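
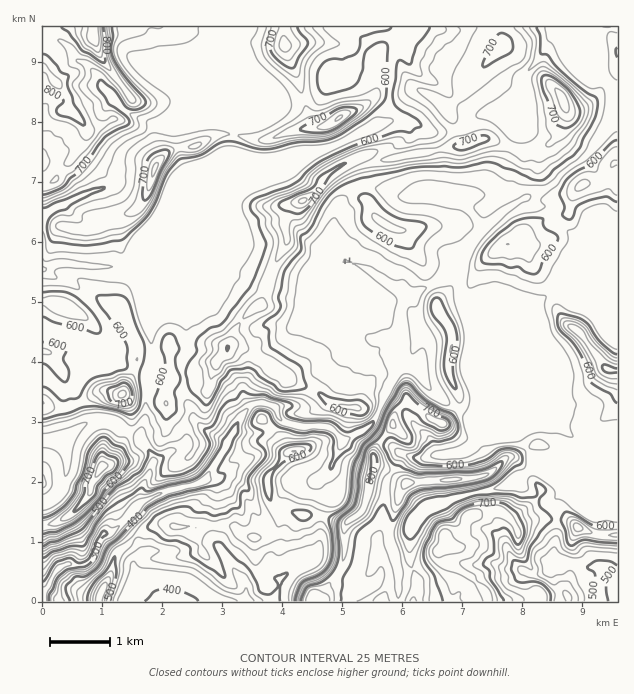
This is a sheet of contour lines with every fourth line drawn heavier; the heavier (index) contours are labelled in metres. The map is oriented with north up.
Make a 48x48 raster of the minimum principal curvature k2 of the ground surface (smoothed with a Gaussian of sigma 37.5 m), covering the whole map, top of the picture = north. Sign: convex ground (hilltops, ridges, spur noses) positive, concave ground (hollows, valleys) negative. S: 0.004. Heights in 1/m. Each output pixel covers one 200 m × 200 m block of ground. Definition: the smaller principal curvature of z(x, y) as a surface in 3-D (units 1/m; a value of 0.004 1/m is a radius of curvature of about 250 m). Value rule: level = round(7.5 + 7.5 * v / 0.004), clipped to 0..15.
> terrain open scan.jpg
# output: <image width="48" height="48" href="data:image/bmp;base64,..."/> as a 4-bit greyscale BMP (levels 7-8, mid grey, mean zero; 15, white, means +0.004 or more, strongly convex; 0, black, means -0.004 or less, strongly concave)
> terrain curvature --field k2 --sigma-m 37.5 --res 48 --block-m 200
<image width="48" height="48" href="data:image/bmp;base64,Qk32BAAAAAAAAHYAAAAoAAAAMAAAADAAAAABAAQAAAAAAIAEAAATCwAAEwsAABAAAAAAAAAAAAAAABEREQAiIiIAMzMzAERERABVVVUAZmZmAHd3dwCIiIgAmZmZAKqqqgC7u7sAzMzMAN3d3QDu7u4A////ACd1hUd3d3ZURGY4qGZ2SFWHd3hnaFeHWAiFeEZ3d3Z4VXZEhnZoV3R3d3ZVaEhnZ0BTZmV2Zmd2R3djNGZ3Z2Vnd3ZlRFZnd2MAB2R3d3h0d3d3U2d3ZzWHZVVjVGRGZWdXCHdVRWdWd3Z3Y2dnaCWYiIgnVkZ0VXdnEEd2hoZmiHd3YmZXdjR5d3U4ZkV2eGd2UwV4mHhnZmd4cmhUZjNpRmZnZmSlVUZ3Y2BZiGdnV1d4hTZ1RzQzaoeHZmY0ZkNng1UAZ4dmZHZ2ZkNnKGMiAVZ2VWZnd3RHZkc0AARVZIZmZ2N3J3VmUgAUWGZ3d3Y1dmYmiGBVV5VXZWOHNYV3h4g0VWd3d3ZUioZiiJYHU2ZUZkRoZUIzM0Z1R3d3d3dkdnVENngzdTaZZzVLUSQzRVSGRmd3d2dlZlU5dnhBd3ZWiDIlNZY1VWU0eHdnd1VVVEVHd2JlJlUgABYAaFJrZHd3ZnZ4dodkMjY3d0hmB7BodmeQNzaHJXd3d3d3d5Z2ZpcolkdmYAATZ4eHBnZARnd3d3d3Z2Zlh7kndWh1V1iGZ1VmFKMlhXd3d3d3Znd1VWVGhmZmVoeXZ3d3YUJXdXd3d3dmeGhndUVWdnaEZXiHZ3d3dlZoVnd3d3dml3d3d2dldmV4Znd3d3d3Z3ZXZXd3d3ZXdGZ3d3dllmZ5d3Z3d3d3d2dmdHd3d2VXZHZmdndWdmZmZXZnd3d3dmdmdHd3d0aHRmZ3ZndXd3dmdlVnd3d4hmZnZnd3dld0Z2iHR4dnd3d2eJhmd3d3dmSXV3d3dnVWd3h0d3Znd3d3Z2Z2d3d3hmSHZ3d3dmd3d2VXd3d3d3d3dnd2d3iHVmYlZ3d3d2d3d0d2ZmZ3d3d3dndmd3d1d3iFZnZ2iHd3d2RGZnd3d3d3d2d2Z3Znd3d2ZXh3d3d3d3d2ZmZ3d3d3d2eHVnd2eHdndGiIiHdnd0d4h3Vnd3d3d2Z0ZndniId3hzaIh4dneEl3d4c2d3d3dmdmZmZ4h3h3eGRoh2V2dxVoh3dzd3d3ZndnZWZ4d2Z3d3dFZWd2ZmMld3Z0V3d3Znh6hFZ4Zmd3d3d2V3Z3ZohlRWZ2N3d3dlVVV0RVZ3d3d3d3ZEeYdmdmd1ZnJnd3d3ZleHZVVVVWZmd2eGOIZ1eHZ1dpVEV3d3d1Rod3d2ZmdmZ3eHUleGd3ZkdnhIZFVERFQjaHZnh3iHZnh4h0WHd3dmRWVXhmd4hlVBE1Z1ZWd4hnd3d1VnZnd3ZWd2VndlV3iIQ0VVVVVWZnZnd2Vmd3Z3FFd3d3d3ZWZohkZmZ4hmZ3ZniXV2Z3dQl2Z3d3d3dnZFZnRnd4Z3d3Vnh3Z2dmYlhVd3d3d3dnZlVXVYh1eHd3RolkZ2hmRXVHd3d3d3VnZ3d3ZYVHeId2R4U2doZkJlR3d3d3d1Z3Znd3dVaId4d3JlN3d2dEdTZ3d3d3dliHZmZodmd4d3eIg2Z3dnZIlUd3d3d3dmmYd3hmd3d3d3eIlWd3d2ZndFd3d3d3dlZlVWZmZ3ZlZnd2ZWd3dw=="/>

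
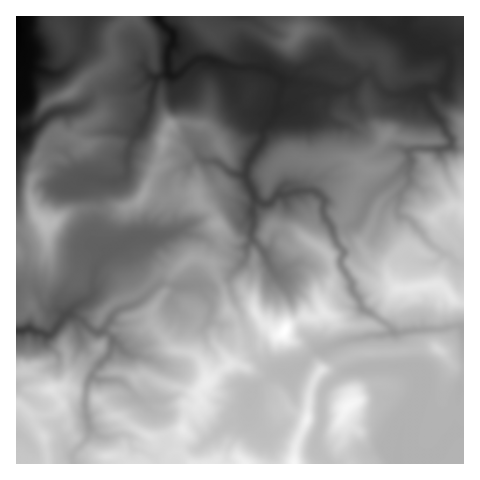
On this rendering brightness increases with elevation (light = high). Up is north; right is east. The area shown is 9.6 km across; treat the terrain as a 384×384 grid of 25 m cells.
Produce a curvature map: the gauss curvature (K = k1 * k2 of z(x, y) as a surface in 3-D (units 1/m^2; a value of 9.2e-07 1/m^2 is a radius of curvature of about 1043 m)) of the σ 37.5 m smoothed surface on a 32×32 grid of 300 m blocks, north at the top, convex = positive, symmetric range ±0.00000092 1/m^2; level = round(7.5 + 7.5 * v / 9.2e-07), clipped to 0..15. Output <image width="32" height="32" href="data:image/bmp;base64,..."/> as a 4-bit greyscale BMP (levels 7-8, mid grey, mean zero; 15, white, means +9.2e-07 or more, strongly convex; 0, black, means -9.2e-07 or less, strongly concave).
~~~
<image width="32" height="32" href="data:image/bmp;base64,Qk12AgAAAAAAAHYAAAAoAAAAIAAAACAAAAABAAQAAAAAAAACAAATCwAAEwsAABAAAAAAAAAAAAAAABEREQAiIiIAMzMzAERERABVVVUAZmZmAHd3dwCIiIgAmZmZAKqqqgC7u7sAzMzMAN3d3QDu7u4A////AHh4d5d3d3eIl3mHd4h3d3h4h2iWeHaId3iIaHh3h4h4h4hnd3lph3eHiVaHl4h3eId2h5h4iGiHh4e3iGd4d4d4eG9oh4l3h4iIh3n0d3d3d7aVeGd2eImHeHdplYh4eIaIVdaYiJdIpod/Z2d3eHd6RnNHhnh3iXdndEd4eId3lx+p93h5d4d3iFh3h4Z4t2XYVwiHeHiHd3+3h3toeHeHdl3Hd3h4d4VkNpdnh4d4iIdpZ5mIh4mai3h4WoeHh3d3iHd3hnhmeXl6eqWIh4h3h3d4d3iIaHWId3KXiIh3d3d3d4eIh4iLd4hpZnh4d4d4h4h3iIdncWh404iIh3doiYh3iHhneH5mt6Z3eHd3OrhoeHiHpriYtmaHh3h7eJaIRlpmd4hnYEiKl4h3d3hkuId6qXeIeJ+3dnd3dnh2rHiHiJWHh6ZKd3d3eHeIemVnd3h4d2dsWYd3d4iJrEuId5l4VYd3mHeZd4d2dyOWmYdoeIiXl3eGZ4iHiNR6qlBnl4eI6Fp4h3eIeHaXh42c2HeHiA+Fd3eHeHiGiHc2hV+Gd4eXiIiIeHd3iHeHqHZ6Z4eGN3h3iHh3iHeHeHeHh2d4epl3h3h2eHiHh4h3eXh4eHeHaIeIi3iHd4eId3d4h4iJSXiHdomXZ3d3eHh4l3eWeJeId3d4d4h4h4h4"/>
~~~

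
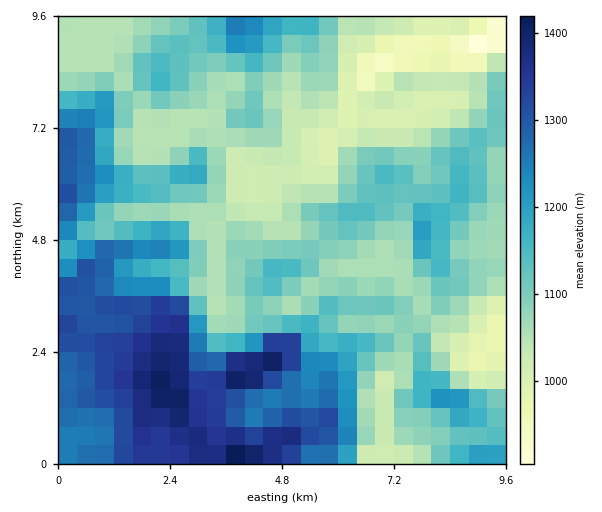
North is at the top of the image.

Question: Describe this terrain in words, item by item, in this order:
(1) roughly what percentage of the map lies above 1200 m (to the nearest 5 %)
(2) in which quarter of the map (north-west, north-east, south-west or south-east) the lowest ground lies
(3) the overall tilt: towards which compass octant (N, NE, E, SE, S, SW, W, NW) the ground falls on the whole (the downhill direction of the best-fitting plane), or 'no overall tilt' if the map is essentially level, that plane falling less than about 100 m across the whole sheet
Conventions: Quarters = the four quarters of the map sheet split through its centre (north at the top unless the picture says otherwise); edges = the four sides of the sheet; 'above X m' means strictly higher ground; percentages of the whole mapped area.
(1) About 30 % of the map lies above 1200 m.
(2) The lowest point lies in the north-east quarter of the map.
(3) Overall the map slopes down towards the north-east.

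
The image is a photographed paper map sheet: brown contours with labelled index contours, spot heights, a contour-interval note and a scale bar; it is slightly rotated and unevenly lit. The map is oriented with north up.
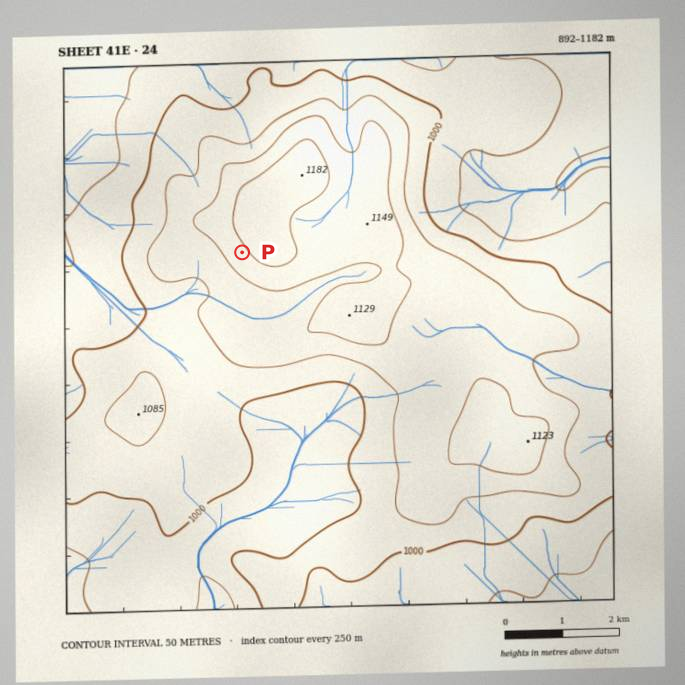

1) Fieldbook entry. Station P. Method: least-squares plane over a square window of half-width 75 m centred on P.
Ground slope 7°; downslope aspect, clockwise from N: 237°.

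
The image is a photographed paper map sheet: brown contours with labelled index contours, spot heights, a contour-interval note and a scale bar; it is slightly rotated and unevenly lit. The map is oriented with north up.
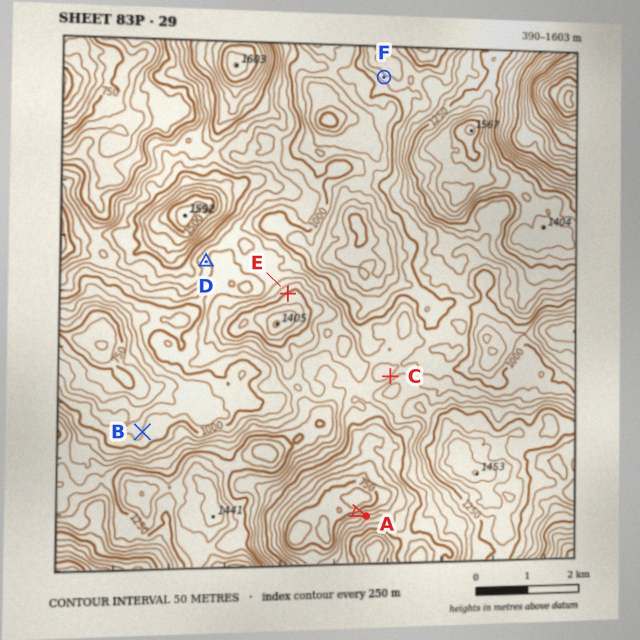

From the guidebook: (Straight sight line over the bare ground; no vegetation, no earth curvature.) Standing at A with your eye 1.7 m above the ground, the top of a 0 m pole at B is out of sight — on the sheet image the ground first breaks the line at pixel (300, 491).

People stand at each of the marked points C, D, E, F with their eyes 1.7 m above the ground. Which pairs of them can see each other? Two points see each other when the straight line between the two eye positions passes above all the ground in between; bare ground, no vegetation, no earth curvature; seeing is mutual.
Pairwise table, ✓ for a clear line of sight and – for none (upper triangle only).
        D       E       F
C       –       –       –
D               ✓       –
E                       ✓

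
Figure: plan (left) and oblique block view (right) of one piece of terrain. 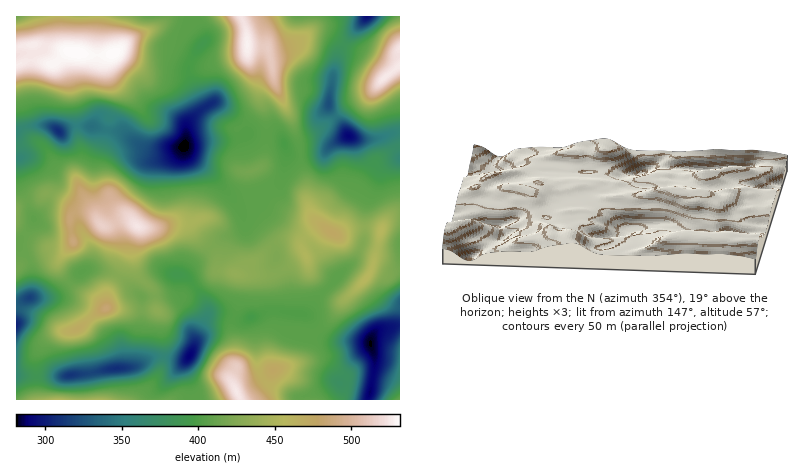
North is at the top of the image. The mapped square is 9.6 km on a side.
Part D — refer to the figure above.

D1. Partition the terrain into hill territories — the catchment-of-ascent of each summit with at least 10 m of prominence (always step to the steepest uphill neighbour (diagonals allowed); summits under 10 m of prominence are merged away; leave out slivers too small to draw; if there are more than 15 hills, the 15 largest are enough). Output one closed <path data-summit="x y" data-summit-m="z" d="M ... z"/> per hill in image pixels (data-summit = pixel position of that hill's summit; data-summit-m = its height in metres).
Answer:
<path data-summit="138 226" data-summit-m="525" d="M46 125l-18 1-12 6 3 18 0 8-3 0 1 22 17 40-5 10-13 14 0 58 16-5 20-1 12-7 16-16 10-4 14 1 14 6 24 21 24-3 8-6 4-14 6 1 38-37 16-5 6-5 0-10-6-12 4 3 6 0 12-5 4-4 2-12-28 9-6-1-24-26-21-16-3-7-32 4-36-20-24-5-18 0-16 5z"/><path data-summit="76 52" data-summit-m="532" d="M192 16l-176 0 0 114 18-5 12 0 12 6 16-5 18 0 28 6 24 16 8 3 28-3 22-7 34-2 10-4-9-15-17-16-6-2-10 6-10-20-6-20 6-14 11-14z"/><path data-summit="332 232" data-summit-m="474" d="M400 132l-24 7-18 0-10-3-16 8-8 8-6 2-26 1-6-6 1 7-6 24-15 10-2 10-4 4-12 5-9-1 5 10 0 10-6 5-16 5-39 38 9 6 10 14 5 10 0 10 17-2 14 5 10 0 20-8 38 3 11-16 40-42 8-22 0-24 3-12 9-16 3-10 10-9 10-5z"/><path data-summit="248 44" data-summit-m="528" d="M366 16l-174 0 13 24-16 24-1 8 3 10 13 26 10-6 6 2 17 16 11 14 30 2 6 6 3 8 5 5 30-2 10-9 16-8-19-28 0-12 10-44z"/><path data-summit="236 392" data-summit-m="525" d="M280 311l-12 0-20 8-10 0-14-5-14 0-3 2-22 48 7 36 176 0 7-34-4-22-3-2-34-1-10-3-9-6-4-12-5-5z"/><path data-summit="106 308" data-summit-m="484" d="M96 269l-14 2-18 18-12 7-24 2-8 6-4 12 0 59 16 2 36-1 40-7 20-1 9-4 3-14 2-54-24-20z"/><path data-summit="366 278" data-summit-m="457" d="M400 159l-10 4-10 9-3 10-9 16-3 12 0 24-8 22-40 42-6 10-7 6 7 6 4 12 9 6 10 3 36 2 4-9 4-4 22-6z"/><path data-summit="400 66" data-summit-m="526" d="M400 16l-34 0-27 36-6 22-4 34 21 29 26 2 24-7z"/><path data-summit="58 400" data-summit-m="454" d="M160 356l-6 1-20 10-26 2-22 5-46 3-24-2 0 25 174 0 1-10-6-20 1-10z"/><path data-summit="254 170" data-summit-m="418" d="M260 134l-12 0-18 6-28 1-14 3-4 4 3 6 21 16 24 26 6 1 34-11 6-3 5-7 4-20-3-14-10-7z"/><path data-summit="158 310" data-summit-m="431" d="M178 274l-4 14-4 4-28 6-2 52-4 16 24-10 26 4 7-10 3-14 11-20 1-6-6-14-10-14-6-5z"/><path data-summit="400 400" data-summit-m="411" d="M400 325l-20 4-9 9-1 6 4 10 1 12-7 34 32 0z"/><path data-summit="16 212" data-summit-m="423" d="M16 172l0 71 13-13 5-10-7-20-8-14z"/>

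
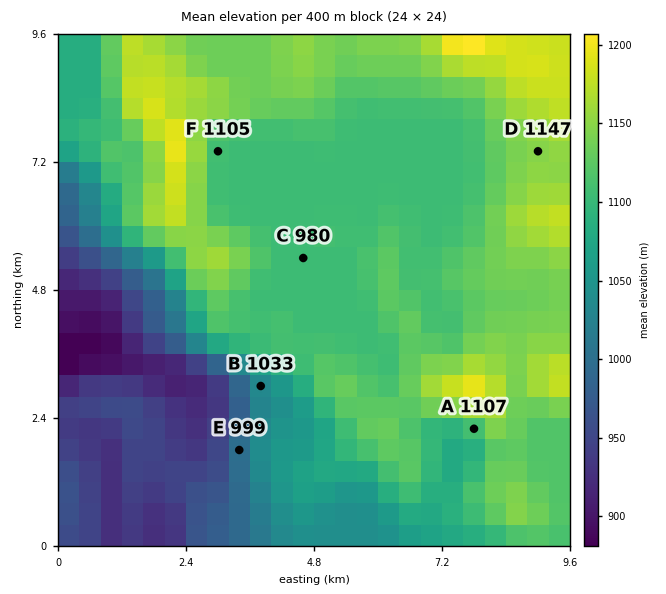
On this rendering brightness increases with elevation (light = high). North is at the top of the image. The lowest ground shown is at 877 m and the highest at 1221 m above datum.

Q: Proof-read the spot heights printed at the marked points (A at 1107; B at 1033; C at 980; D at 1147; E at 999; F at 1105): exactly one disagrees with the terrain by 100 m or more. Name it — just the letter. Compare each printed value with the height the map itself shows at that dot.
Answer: C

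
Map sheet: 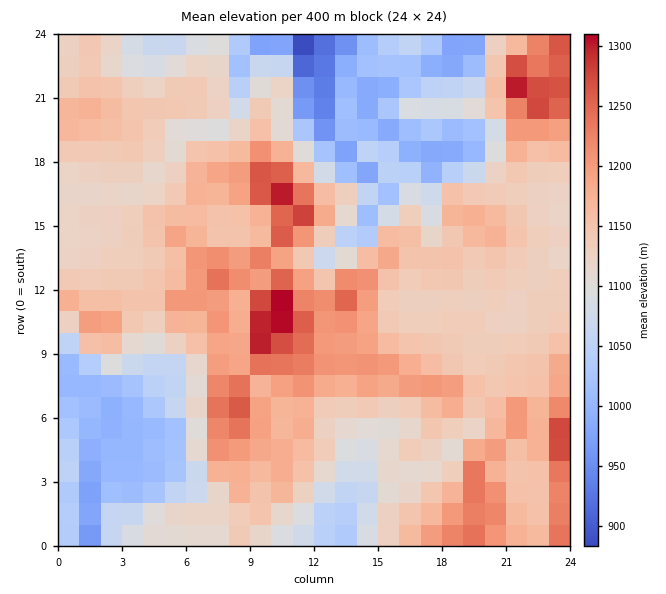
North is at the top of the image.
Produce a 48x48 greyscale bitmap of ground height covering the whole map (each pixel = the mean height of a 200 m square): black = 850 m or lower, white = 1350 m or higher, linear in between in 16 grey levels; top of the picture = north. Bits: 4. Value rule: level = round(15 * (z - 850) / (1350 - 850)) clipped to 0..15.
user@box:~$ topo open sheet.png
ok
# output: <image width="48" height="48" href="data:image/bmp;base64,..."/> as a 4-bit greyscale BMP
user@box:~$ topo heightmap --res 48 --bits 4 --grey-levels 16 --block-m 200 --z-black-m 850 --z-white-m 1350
<image width="48" height="48" href="data:image/bmp;base64,Qk32BAAAAAAAAHYAAAAoAAAAMAAAADAAAAABAAQAAAAAAIAEAAATCwAAEwsAABAAAAAAAAAAAAAAABEREQAiIiIAMzMzAERERABVVVUAZmZmAHd3dwCIiIgAmZmZAKqqqgC7u7sAzMzMAN3d3QDu7u4A////AHQkVmd3iIiImoh3d3ZWd4mau7zLu6mavXU1Z4iIiIiIiIh3dmVXeImaqrvMuqmZvHU1Z3eIiIiIiZiHd2Vmd4mZqru8yqmZrGU1ZmZoiImYiqmYh3ZmZ4iZmqq8y5mZvWU0VVVWd3iImpmpmHZmZ4iImaq8y5mZrWU0VVVVVVZ4qpmqmHdmZ3iIiZq8upmZrHVEVVVVVWaKqZmqmId3Z4iIiInMuZmZrHZEVVVVVmirqqqqqYh3d4mIiIi8qZmZvWZEVVVVVXmruqqqqZh3d4iZiIirupmazWZUREVVVXmsu6qqmpiHd4iJmIiLuqmb3VZUREVVVXisy7qpqpiHeHiImYiJqrqb3VZUREVVVXiszLqpqoiIiIiImZiIirua3FVURFVVZnm93LqaqYiIiIiImamImbuay1VVRFVWd4m93LmaqZmZmZmZmrqZmquaulVURFVmZ3m83Kmqupmpqqmqu7qpmZmZukRFVVVmZnisy6q7u7qqq7u7q7qZmZmZqkVVd2ZmZniruqvLvLu7u7uqqZmZmZmZqlVniHZ3d4mrqt3MvLq7u6qpmZmYmZmZqlZ5mYd4iImqq93My7qrupmZmZmJmZmZqWebqYh4mJqqq97dzLqqqqmZmZmYiIiJmXirupiJqZq6qt7t3Lu6upmZmZmZiIiJmZqqqpmJupq7qs7u27u7uZiIiImZiIiJmKqpmZmZu6q7qs7uy7vMuZiIiIiIiIiJmKmZmZmZq7uqqr3uyrvNyZiIiIiIiYiJmJmZmZmZmqvLuqvNyZq8ypmImZmYmZiJmJmJmZmZmavMy7q8uYmru6mZmZmZmZiIiIiImZiZmavMvMuqqXeKq6mZmZmZmZmIiIiIiIiZmquqmqy5h3ZnibqZmZmZmZmYiIiIiImZqqqZmZrMqYdVZ5upiZmZmZmYiIiIiImaqpmZmZm926mGVYqoeImqqpmYiIiIiImaqZmZmZm97LqXVGmod5qqqpmIiIiIiIiZmaqZmavN3KmHZFiXaKqpmZmIiIiIiIiImaqZmsze26mYhUeHaJqZmZiIiIiIiIiIiaqqq93typmIdUaGV4mYiZiIiIiIiIiIiZqqq93duYd2VEZ1RWd3iZmIiIiIiIiIiZqqq8zLqHZDNGh0REVmeJmZiZmZmZmYeJmZmrupiGU0VndURERFaJmZmZmZmZmYeJmZmauphmQ1dlREREREaaqpmpmZmZmYh4iIiZmXdkM2ZEREVURFZ7u6q6qpqZmYh3d3eJmHVDNGVERWZlVWeJu6q6qqqZmZmZiIaJmHUyNVREZ3dnd4iavMu5qpmZmZmZmZd4mXQiNVRFZ3eIiImr3d3ZmZmZmJmZmYdniYUiNUREVnd3d3it7d3ZmZmIiIiZmIZXiYQiNFRERFVVVWi+3MzIiZmHd3iImIZGeGMSNFVFVURERWe93MzIiZh3d3eIiIZGd1ISM1VVZlVERFa8y7zIiZh3d3d3iIZEVkESM0RVZmZUREe7qszIiZmHd2Znd3dTMzESIjVWZmZUQ0aYm83A=="/>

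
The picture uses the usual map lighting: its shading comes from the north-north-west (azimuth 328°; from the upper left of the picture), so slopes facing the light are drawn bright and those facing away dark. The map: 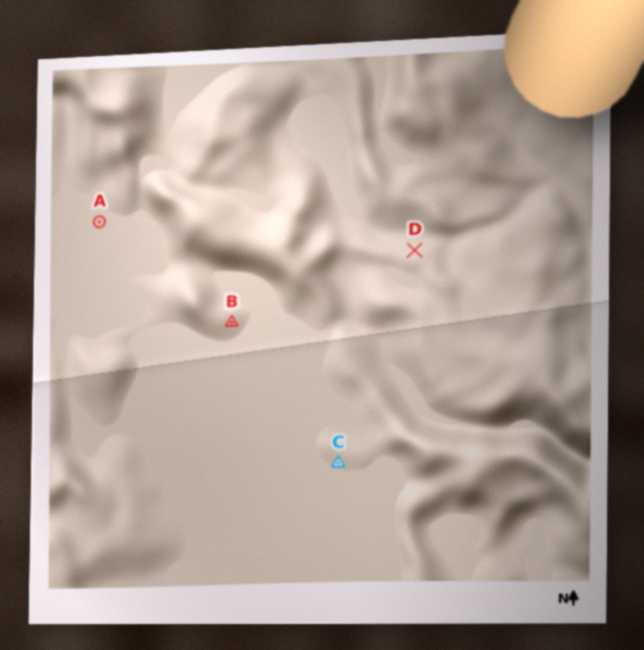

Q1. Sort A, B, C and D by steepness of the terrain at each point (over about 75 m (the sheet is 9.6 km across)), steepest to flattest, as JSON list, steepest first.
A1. ["D", "B", "C", "A"]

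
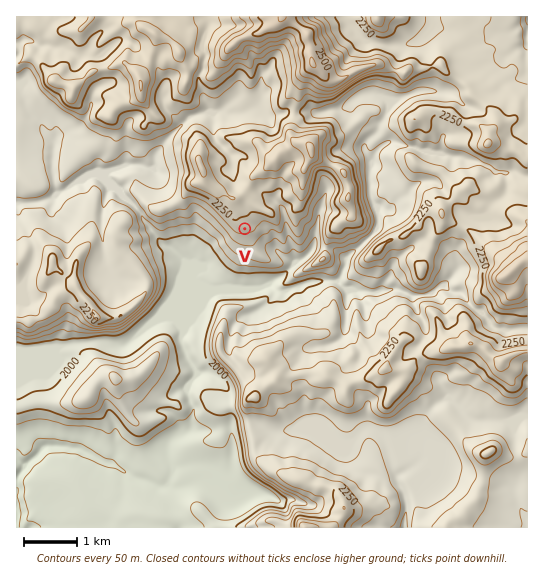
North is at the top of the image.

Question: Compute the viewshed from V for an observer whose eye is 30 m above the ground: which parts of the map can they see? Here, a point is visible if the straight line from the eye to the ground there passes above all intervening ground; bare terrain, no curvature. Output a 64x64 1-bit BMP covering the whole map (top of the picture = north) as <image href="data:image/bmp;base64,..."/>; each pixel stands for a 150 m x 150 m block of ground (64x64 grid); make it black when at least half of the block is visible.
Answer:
<image width="64" height="64" href="data:image/bmp;base64,Qk0+AgAAAAAAAD4AAAAoAAAAQAAAAEAAAAABAAEAAAAAAAACAAATCwAAEwsAAAIAAAAAAAAA////AAAAAAAAP+AAHwAAAAAf4AAfgAAAAA/gAAGgAAAAB+AAAfAAAAAD4AAB4AAAAACgAAfAAAAAAHAADgAAAAAAcAAAAAAAAAAQAAAAAAAAAAAAAAAAAAAAAAAAAAAAAAAAAAAAAAAAAAAAAAAAAAAD4AAAAAAAAAOAAAAAAABgAPwAAAAAADiA/A4AAgAADMB8DgDAAAAGz/wIhPAAAAP//AD/fAAAAP/8EH/eAAgAf/o/D94ABAAf+3+A/x4DAAf/f8B/D4AAB////j+PgAAH////L5mAAD////8vmxAAf//7/z+/GAB5////PwYcAPD///8AABwB8P/4AABAGAHh/+AgAGA4AeP/wDgAYBwJx/+Z/BAAPgjP/h/WGAA/CE/8H9IEAH8QT/wdowAAAzAPPB+jAAAAIAY8HyHAAAAABDw/IcAAAABAHHwQwAAA4AAEyDDAAABwAAOAMEAAAPIAAQfwAAAA8wABA/AAAADxgAAB8AAAAPDAAAA4AAAA8AAAABgAAADwAAAAAAAAAOAAAAAAAAAA8AAAAAAAAADgAAAAAAAAAMAAAAAAAAAAgAAAAAAAAAAAAAAAAAAAAAAAAAAAAAAAAAAAAAAAAAAAAAAAAAAAAAAAAAAAAAAAAAAAIAAAAAAAAAAeAAAAAAAAAAeAAAAAAAAAAcAAAAAAAAAAQAAAAA=="/>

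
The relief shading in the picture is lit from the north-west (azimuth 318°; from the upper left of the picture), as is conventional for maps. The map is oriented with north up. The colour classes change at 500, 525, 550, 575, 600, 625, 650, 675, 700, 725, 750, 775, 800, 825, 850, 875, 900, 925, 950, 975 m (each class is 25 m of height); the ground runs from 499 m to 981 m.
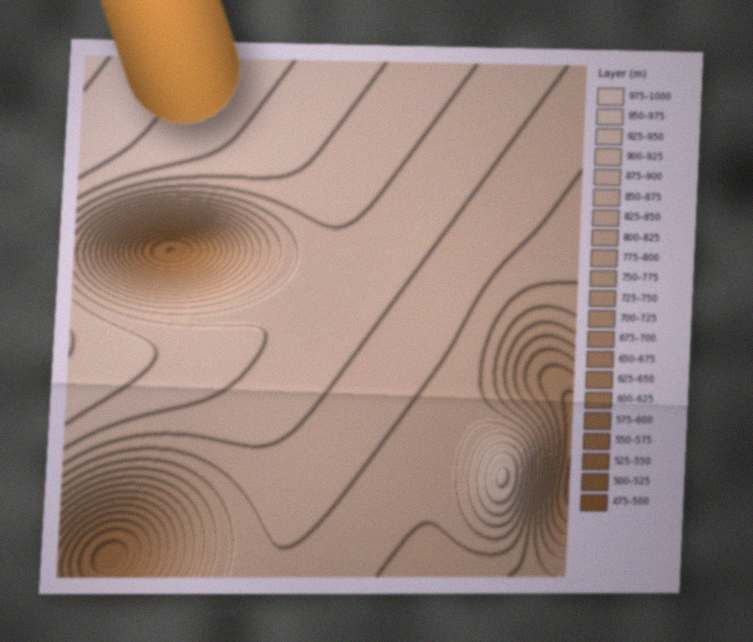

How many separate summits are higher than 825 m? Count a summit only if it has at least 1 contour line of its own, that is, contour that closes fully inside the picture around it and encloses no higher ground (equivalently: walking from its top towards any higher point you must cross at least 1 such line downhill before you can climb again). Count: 1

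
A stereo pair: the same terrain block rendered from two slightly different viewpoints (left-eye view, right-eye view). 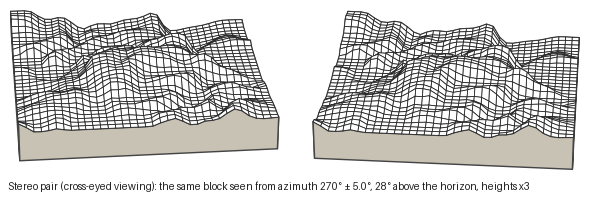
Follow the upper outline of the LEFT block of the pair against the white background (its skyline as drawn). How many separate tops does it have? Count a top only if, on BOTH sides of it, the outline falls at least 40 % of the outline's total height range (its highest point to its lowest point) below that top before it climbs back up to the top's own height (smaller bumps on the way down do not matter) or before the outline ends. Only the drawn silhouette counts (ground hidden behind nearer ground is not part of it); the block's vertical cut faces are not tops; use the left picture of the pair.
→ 0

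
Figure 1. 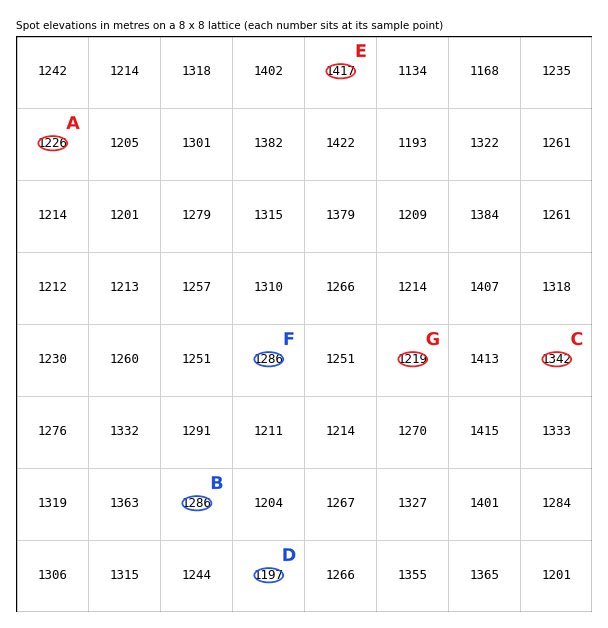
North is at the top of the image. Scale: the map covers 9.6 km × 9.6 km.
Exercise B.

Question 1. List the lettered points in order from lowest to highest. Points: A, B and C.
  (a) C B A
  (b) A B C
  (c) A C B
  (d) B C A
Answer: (b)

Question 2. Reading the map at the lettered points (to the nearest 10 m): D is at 1200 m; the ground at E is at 1420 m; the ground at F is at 1290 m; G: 1220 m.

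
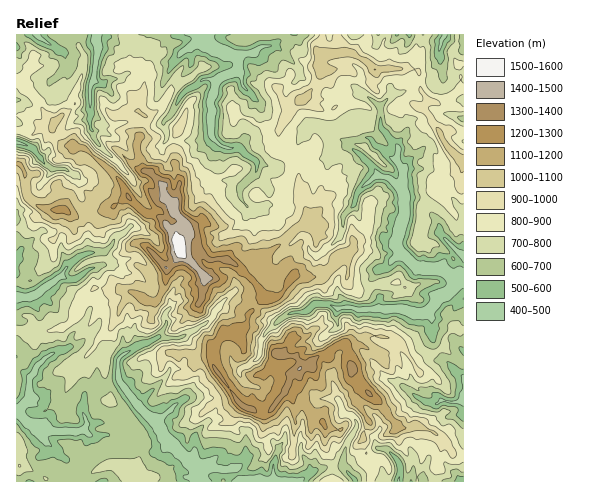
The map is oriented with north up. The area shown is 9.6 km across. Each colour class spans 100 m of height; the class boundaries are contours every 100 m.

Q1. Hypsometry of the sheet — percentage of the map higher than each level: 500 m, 94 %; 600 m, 85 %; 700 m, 70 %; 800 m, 51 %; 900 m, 34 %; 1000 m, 22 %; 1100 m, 13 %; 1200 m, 7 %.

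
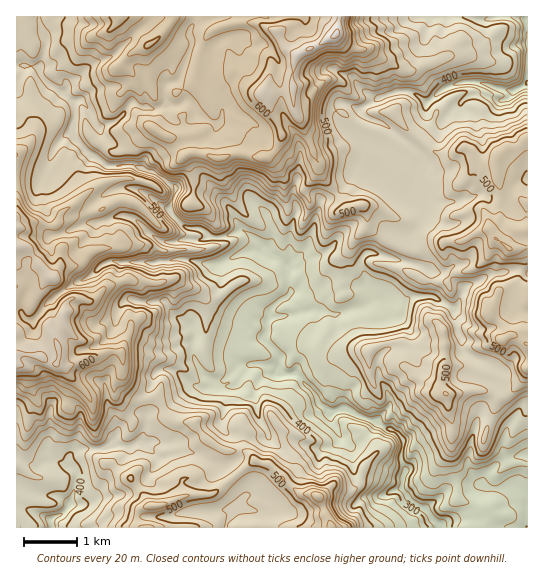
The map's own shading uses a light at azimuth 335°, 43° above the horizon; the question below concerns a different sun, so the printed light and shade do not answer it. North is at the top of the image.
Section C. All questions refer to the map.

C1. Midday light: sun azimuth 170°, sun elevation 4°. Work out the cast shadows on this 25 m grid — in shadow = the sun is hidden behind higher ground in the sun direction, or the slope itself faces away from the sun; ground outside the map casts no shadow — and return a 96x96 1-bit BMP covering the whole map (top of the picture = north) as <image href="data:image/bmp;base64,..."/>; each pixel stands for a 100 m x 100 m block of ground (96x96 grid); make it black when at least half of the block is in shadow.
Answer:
<image width="96" height="96" href="data:image/bmp;base64,Qk2+BAAAAAAAAD4AAAAoAAAAYAAAAGAAAAABAAEAAAAAAIAEAAATCwAAEwsAAAIAAAAAAAAA////AAAAAAAAAH//4HA+DgAMMAANzn//+P//HzwEMAAB/z//+Hh+P//8AAAA/7wD4AAwv//4AAAAf//wAAAAP//zAAAAN//8AAAAH//hh8AAAf//8AAD/D/Ah8AAAA///AAP4AeAAIAAAAP//gAf8QDAAAAAAAP+HwA/+wDgAAAAAB//z8B//wBwAAAAAB//7+D//4BwAAAAAB//4PP//8AAAAAAA///wD///+AAAAAAB///gB///+DAAAAAAf//A/////jAAAAAAH/+B//////gAgAAABPgH////P8AAgAAAAGAH5+/+H4AAwAAAAAAHx8/+/4AAwAAAAADz/9///wAAAAAAAAH//////wAAAAAAAAH/////wAAAAAAAAAH////5gAAAAAAAAAH////4AAAAAAAAgDH////wAAAYAAABwBn////wAAc/gAADgBn////gAAO+AAAAAB/////AAAOcAAAAAA////+AAAOAAAAAAAT4//8AAAHAAMAMAAB4//8AAAHHAMAPgAYwf/8AAQHGALIH/AOgf/4AEAHAAD4A/gAABc4B/ACHgB4D/gAAAYwD//yeAAwH/gAAAAQD//wAfgwH/gAAAAAB//gj//8H/AAAADgQ//x3D//APoAAAD+Z///+D+PgH/AAAACR///9h4PwD/gAABAA///ngAHwD/wAABgAf//j4AD/g+AAAAIAP//D8AB/wAAAgAAAP8fD8AA/4AAewAAAEAED/EAf/Dwf8AAAAADh/8Df//+f/4AAAAPg/8DD/////wAAAB5Of4HA/////yAAAfwPAAPAf//w/gAQH+AAAAPAAB/APgAMHgAAAAfDgAf8CAAGAAAAAD/z8H//wAADAAAAA//9+P//8AABgAD+Dwf/+PD+OAAAwAH/DgM//+P8AAAAYAH//eHD/8fAAAAAAAH//9/APw8AAAMAAAH/+//gBB8AAAMEAAH/8z/w4H+HAAAPwYD/8D/8ef3uAAAP/wD/8D/+P/HgAAAH/gAD4H//H+fgAAAD/AAAwH//x4/AAAED/AAAQD//+PzAAAED+AAAAD////gAAAAB8AAAAAP///gAAAAB4AAAAAH//+AAAAAA4AAAAAD//+GBAAAQAAAAAAD/4AD//8AYAAAgcDB/gAD//8AIAAD5/Dh+AAD/8cAAAAH//zg8QAAP4YAAAAP///gc4AfnwAgAAQf///gM3B+fgAAADgf///AFj38MAAAAPAd//+ABB34AAAAAcAd//+ACA//AAAAB/wP//8AyAf3AAAABH8f//8BwACAAAAAAD////8DgAAAAAAAAJ/j//8HAAAEABwAAAfB//8MAAAGAB4EgAAA//9oAAAAAB4H/AAAf/5wAAAAAB8i+AAAA/7gA8AAAB8gcAAAAPwAAfAAAB8AAAD4ABwAAPAAAB8AAAB+ABwAADwAAB8cAAM+ABwAAB8AAB8/AOAdgB4AAA/AABw/wP4NwAgADAPgAAAf4P/N/IAAD4HwGACf8//3/8AAH8H4HwP/+/////4ADgB4D///8P////4="/>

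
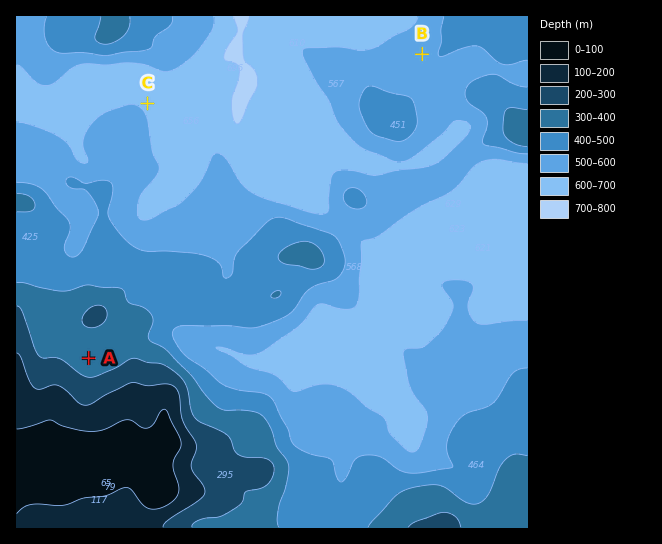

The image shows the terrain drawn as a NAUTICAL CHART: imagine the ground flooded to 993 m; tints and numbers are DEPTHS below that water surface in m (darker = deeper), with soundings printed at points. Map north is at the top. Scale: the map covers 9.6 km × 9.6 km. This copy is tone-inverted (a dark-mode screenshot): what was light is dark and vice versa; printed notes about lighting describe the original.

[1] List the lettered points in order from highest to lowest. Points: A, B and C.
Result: A B C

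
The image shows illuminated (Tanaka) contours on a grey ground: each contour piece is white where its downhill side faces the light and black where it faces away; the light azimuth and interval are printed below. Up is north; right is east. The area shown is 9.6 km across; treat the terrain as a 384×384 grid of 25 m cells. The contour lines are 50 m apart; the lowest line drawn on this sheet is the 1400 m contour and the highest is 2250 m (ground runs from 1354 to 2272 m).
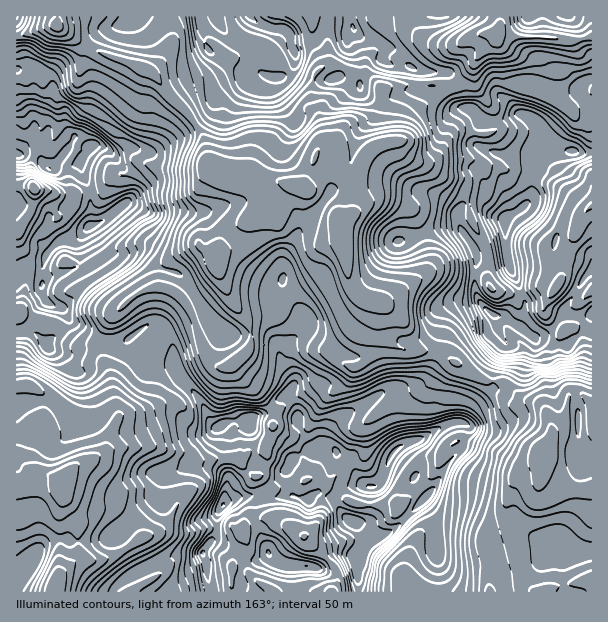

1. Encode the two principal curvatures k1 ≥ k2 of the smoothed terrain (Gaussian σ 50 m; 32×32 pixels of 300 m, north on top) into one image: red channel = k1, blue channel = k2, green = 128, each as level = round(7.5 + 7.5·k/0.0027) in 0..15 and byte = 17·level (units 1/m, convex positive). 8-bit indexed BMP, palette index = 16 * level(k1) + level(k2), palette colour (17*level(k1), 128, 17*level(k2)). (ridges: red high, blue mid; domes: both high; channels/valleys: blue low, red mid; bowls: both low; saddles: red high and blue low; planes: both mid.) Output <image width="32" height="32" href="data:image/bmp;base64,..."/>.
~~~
<image width="32" height="32" href="data:image/bmp;base64,Qk02CAAAAAAAADYEAAAoAAAAIAAAACAAAAABAAgAAAAAAAAEAAATCwAAEwsAAAABAAAAAAAAAIAAABGAAAAigAAAM4AAAESAAABVgAAAZoAAAHeAAACIgAAAmYAAAKqAAAC7gAAAzIAAAN2AAADugAAA/4AAAACAEQARgBEAIoARADOAEQBEgBEAVYARAGaAEQB3gBEAiIARAJmAEQCqgBEAu4ARAMyAEQDdgBEA7oARAP+AEQAAgCIAEYAiACKAIgAzgCIARIAiAFWAIgBmgCIAd4AiAIiAIgCZgCIAqoAiALuAIgDMgCIA3YAiAO6AIgD/gCIAAIAzABGAMwAigDMAM4AzAESAMwBVgDMAZoAzAHeAMwCIgDMAmYAzAKqAMwC7gDMAzIAzAN2AMwDugDMA/4AzAACARAARgEQAIoBEADOARABEgEQAVYBEAGaARAB3gEQAiIBEAJmARACqgEQAu4BEAMyARADdgEQA7oBEAP+ARAAAgFUAEYBVACKAVQAzgFUARIBVAFWAVQBmgFUAd4BVAIiAVQCZgFUAqoBVALuAVQDMgFUA3YBVAO6AVQD/gFUAAIBmABGAZgAigGYAM4BmAESAZgBVgGYAZoBmAHeAZgCIgGYAmYBmAKqAZgC7gGYAzIBmAN2AZgDugGYA/4BmAACAdwARgHcAIoB3ADOAdwBEgHcAVYB3AGaAdwB3gHcAiIB3AJmAdwCqgHcAu4B3AMyAdwDdgHcA7oB3AP+AdwAAgIgAEYCIACKAiAAzgIgARICIAFWAiABmgIgAd4CIAIiAiACZgIgAqoCIALuAiADMgIgA3YCIAO6AiAD/gIgAAICZABGAmQAigJkAM4CZAESAmQBVgJkAZoCZAHeAmQCIgJkAmYCZAKqAmQC7gJkAzICZAN2AmQDugJkA/4CZAACAqgARgKoAIoCqADOAqgBEgKoAVYCqAGaAqgB3gKoAiICqAJmAqgCqgKoAu4CqAMyAqgDdgKoA7oCqAP+AqgAAgLsAEYC7ACKAuwAzgLsARIC7AFWAuwBmgLsAd4C7AIiAuwCZgLsAqoC7ALuAuwDMgLsA3YC7AO6AuwD/gLsAAIDMABGAzAAigMwAM4DMAESAzABVgMwAZoDMAHeAzACIgMwAmYDMAKqAzAC7gMwAzIDMAN2AzADugMwA/4DMAACA3QARgN0AIoDdADOA3QBEgN0AVYDdAGaA3QB3gN0AiIDdAJmA3QCqgN0Au4DdAMyA3QDdgN0A7oDdAP+A3QAAgO4AEYDuACKA7gAzgO4ARIDuAFWA7gBmgO4Ad4DuAIiA7gCZgO4AqoDuALuA7gDMgO4A3YDuAO6A7gD/gO4AAID/ABGA/wAigP8AM4D/AESA/wBVgP8AZoD/AHeA/wCIgP8AmYD/AKqA/wC7gP8AzID/AN2A/wDugP8A/4D/AOeDcaan57WCpYX2k8aAg5OToOXnc3WFpqeVo6aFdZSEx8dxk3GT2OeSpPdyo8b49/jQ9+dSdJbpp4SmhZeYqJan+LOlt7WBhLW0+LSy1shzcKPF9raBlemHcqd1h4iXt3WmpYSnyJVzcbTB0lDUknFwxtjF9vSBxpdzloWnqJh2h6iDppaFpaiko+b4kqNyg9XR5LGDsfakl5aUpoWFp5eGpmN2qJaFt4ZhYvfl5NT218Wx9sSD9OeFl5aUdXaEg5WTc4WGlrfJx6aS97Nh56VjlaS19oG29HOGl3OGhqWolre3gnN1lZWTpYOwgaSk97e31pL4tJKB9qWFhXV1tqeWl6e3p5SWhYam17e10pKit9d0g6f5+bSB1rWmdIKV1oZ2h5eYdIaHp5Tm+Ob4cPmixrVzgpOD9fj4pLbJgpP3t5aDo5V0dJSEgvZztqHk45WDxueWloWEo7aldZODo8RwcZXZlnO4p5b3hWWDdJX4lLaTlunYpqamk5KRtYJicpSn5rellaeWx8ZicnOVtdamlHGClYanlWGRs5S1x5WUg/q2hZWnlnXXpoK4goPYpXOUt5aVgoKTc5XZ+NbW+LP1tMTGw7TotueDlcjFo6anuKV1hZaUtJZ0tuey+OWAtIHD9rRTUYXIt4LHpnCmdpfJhKaGdXLIyKW299XFcPjTofdz1HR0gZOCtMeBhaiXtqW1g4R1dKW3tfZQsNWA1MCy97Smt6aEhLb4hXKYmLm3hMiAppWEgmN09JD4lJVw9pX3ULOVuNiks5WCdJWXyaaFpnC2yKiEU2T3kPiFlKWVlMb295eDg5WWU4SVhoSlxXWFcafb6sWk1+OS9VODpISAxnLX+MeWtqaVpoWFh3Smx3SDpbimlKX4cNj3t5KVgsPFtJOy9vnHpbW2yLaGhqfFtYWDc7Vlleeypsfqt4STgHCwo6SC1bWndHSFhKeUcnTHlpaFyMiVpaWVhsajc6bB+OXodJOjlLZ1YnV1hKemlJenhaaWg3OWtYOEt8a2g/aUtpb49cTYyJZhloeGqLZyhrWChXSkk6bn5sa3lff4paa0+Majlpanx6C3hHNz6HNzlcaDYYPHgsNxg6XXpYK2uMWEpJVklaaAuKe2hrW1tLVypLe2tcfX97Lo+ceBhLWUw4Kmhpe4gJW4lbe4yYWDlMfnk6e2o8SzxNSCgZTFhKXHcaeXhnKVl4aFuajI16D5tMJyotLS1JHYtbemlejnxtijlICBg5WVxrWWlnP3goCzoujmt6TGgKaEpbe3hMSEg7Gjp6iodIPmpJVzg/ejo+nFx5WEgmCUYpOwkICgsnFAprfImIeFk8fGovb31YSU+IOWhZW2lpOCo9ekuMY="/>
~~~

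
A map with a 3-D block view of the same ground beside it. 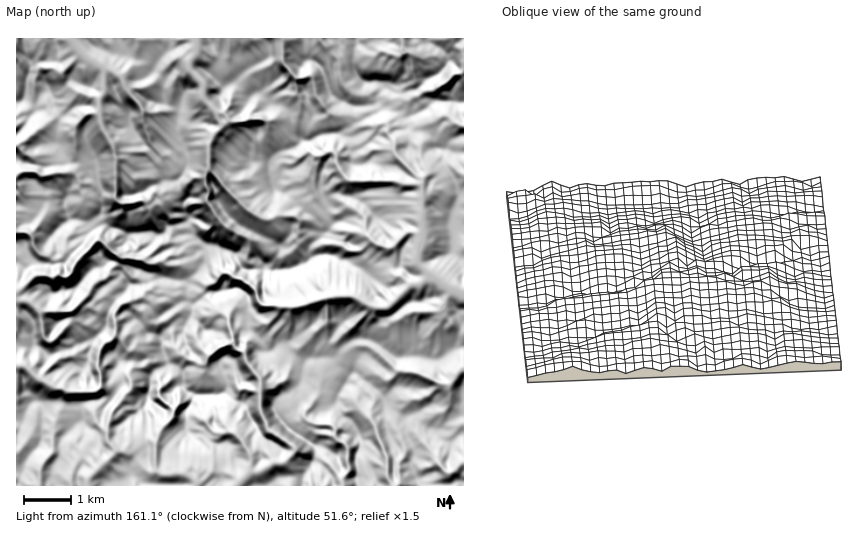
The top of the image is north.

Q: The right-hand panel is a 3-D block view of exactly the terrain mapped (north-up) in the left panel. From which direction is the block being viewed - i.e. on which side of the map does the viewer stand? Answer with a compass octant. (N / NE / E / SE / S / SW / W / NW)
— W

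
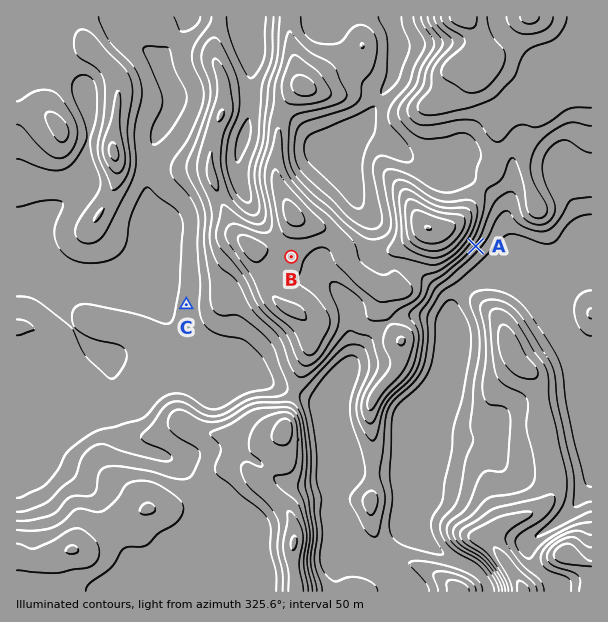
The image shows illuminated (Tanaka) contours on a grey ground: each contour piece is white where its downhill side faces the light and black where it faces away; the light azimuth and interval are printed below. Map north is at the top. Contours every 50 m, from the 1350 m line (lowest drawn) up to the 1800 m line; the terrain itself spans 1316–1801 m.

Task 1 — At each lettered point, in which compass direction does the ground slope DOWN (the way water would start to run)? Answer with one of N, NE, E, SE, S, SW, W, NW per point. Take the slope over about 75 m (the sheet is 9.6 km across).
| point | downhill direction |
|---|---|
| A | SE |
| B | SE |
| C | W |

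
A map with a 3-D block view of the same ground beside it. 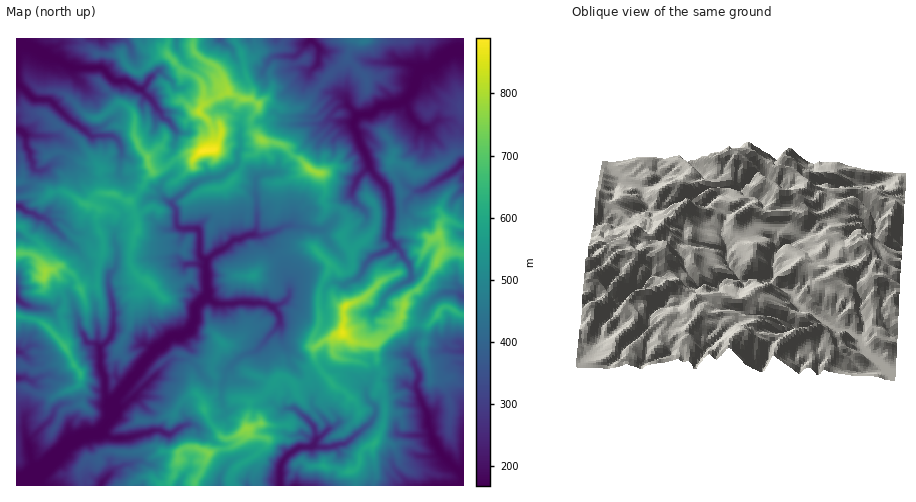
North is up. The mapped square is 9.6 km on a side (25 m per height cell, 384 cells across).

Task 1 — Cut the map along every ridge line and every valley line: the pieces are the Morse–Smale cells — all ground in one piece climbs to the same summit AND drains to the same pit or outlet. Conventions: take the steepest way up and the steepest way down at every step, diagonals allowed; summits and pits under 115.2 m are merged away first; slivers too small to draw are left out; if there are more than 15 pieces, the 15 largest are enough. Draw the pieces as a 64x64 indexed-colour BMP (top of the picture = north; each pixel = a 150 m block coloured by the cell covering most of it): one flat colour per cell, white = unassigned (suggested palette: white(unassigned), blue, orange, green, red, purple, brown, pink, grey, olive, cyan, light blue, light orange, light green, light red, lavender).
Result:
<image width="64" height="64" href="data:image/bmp;base64,Qk12CAAAAAAAAHYAAAAoAAAAQAAAAEAAAAABAAQAAAAAAAAIAAATCwAAEwsAABAAAAAAAAAA////ALR3HwAOf/8ALKAsACgn1gC9Z5QAS1aMAMJ34wB/f38AIr28AM++FwDox64AeLv/AIrfmACWmP8A1bDFABEREREREVVVVVVVAAAAAAmZmZlmZmZmZmd3d3d3d3d3ERERERERFVVVVVUAAAAACZmZmWZmZmZmd3d3d3d3d3cRERERERERVVVVVVAAAAAJmZmZZmZmZmZnd3d3d3d3fRERERERERVVVVVVUAAAAAAJmZlmZmZmZmd3d3d3d3fdERERERERVVVVVVVQAAAAAACZmZZmZmZmZ3d3d3d3fd0RERERERFVVVVVVVVVVVUAAAmZmZZmZmZmd3d3d3fd3REREREREVVVVVVVVVVVVVUAAJmZmZZmZmZnd3d3d93dHMERERERERERVVVVVVVVVQCZmZmZmWZmZmZ3d3d93d0czBERERERERERERFVVVVVWZmZmZmZlmZmZnd3d33d3RzMwREREREREREREVVVVVVZmZmZmZlmZmZmZ3d3fd3dHMzBERERERERERERVVVVVVmZmZmZlmZmZmZnd3d93d0RzMwREREREREREVVVVVVVWZmZmZlmZmZmZmd3d93d3RHMzMzMzMEREREVVVVVVVVVWZmZmWZmZmZmZ3d33d3dEczMzMzMwRERVVVVVVVVVVVVmZmZZmZmZmZ3d33d3d0RzMzMzMzBEREVVVVVVVVVVVVZmZlmZmZmZnd3fd3d3RzMzMzMzMERERFVVVVREVAABVVVWGZmZmZmd3d93d3dEczMzMzMERERERVVVRERUAAFVVWIhmZmZmZ3d33d3d0AAADMzMwREREREVVREREQAAVVWIiGZmZmZnd3fd3d3QAAAADMzBEREREREVEREREABVVYiIZmZmZmd3fd3d3dAAAADMzMEREREREREREREREVVViIhmZmZmd3d93d3QAAAAAMzAABERERERERERERERVViIiEZmZkR3d3fd3QAAAAAAzMAAAREREREREREREREVWIiIREZERER3dwAAAAAAAADMAAABERERERERERERERFYiIhEREREREd3AAAAAAAAAMwAAAERERERERERERERERiIiERERERERHAAAAAAAAAAzAAAARERERERERERERERiIiIREREREREAAAAAAAAAADAAAABERERERERERERERGIiIhEREREREQAAAAAAAAAAAAAAAEREREREREe7u7u7uiIiEREREREREAAAAAAAAAAAAAAAREREREREe7u7u7u7oiIREREREREQAAAAAAAAAAAAAARERERERER7u7u7u7uiIiEREREREREQAAAAAAAAAAAABERERERERHu7u7u7u6IiIREREREREREAAAAAAAAAAAAEREREREREe7u7u7u7oiIhEREREREREQAAAAAAAAAAAERERERERER7u7u7u7oiIiIiIREREREREAAAAAAAAAAAREREREREREe7u7u7uiIiIiIhEREREREQAAAAAAAAAABERERERERERHu7u7uiIiIiIiEREREREREAAAAAAAAAAARERERERERER7u7uiIiIiIiEREREREREQAAAAAAAAAARERERERERERER7uiIiIiIiIREREREREAAAAAAAAAAABERERERERERERERERiIiIiIhERERERAAAAAAAAAAAAAERERERERERERERERER////iERERERAAAAAAAAAAAAAAREREREREREREREREREf///4RERERAAAAAAAAAAAAAABEREREREREREREREREf////REREREAAAAAAAAAAAAIhERERERERERERERERER///7u0RERDMAAAAAAiAiAAIiIRIiERERERERERERERH///u7tEREMwAAAAACIiIiIiIiIiIhERERERERERERH///+7u0REQzAAAAAAIiIiIiIiIiIiEREREREREREREf///7u7tEQzAAAAAAAiIiIiIiIiIiIhEREREREREfER///7u7u0QzMAAAAAACIiIiIiIiIiIiIhERERERH//////7u7u7szMwAzMwAAIiIiIiIiIiIiIiIhEREREf/////7u7u7uzMzMzMzMwAiIiIiIiIiIiIiIiIiERER////+7u7u7u7MzMzMzMzMCIiIiIiIiIiIiIiIiIiERH///+7u7u7u7MzMzMzMzMzIiIiIiIiIiIiIiIiIiIREf/7u7u7u7u7szMzMzMzMzMiIiIiIiIiIiIiIiIiIhER/7u7u7u7u7uzMzMzMzMzMyIiIiIiIiIiIiIiIiIiEREfu7u7u7u7uzMzMzMzMzMzIiIiIiIiIiIiIiIiIiEREREzMzMzMzMzMzMzMzMzMzMiIiIiIiIiIiIiIiIiERERETMzMzMzMzMzMzMzMzMzMyIiIiIiIiIiIiIiIiIhEREREzqqozMzMzMzMzMzMzMzIiIiIiIiIiIiIiIiIiABEQqqqqqqMzMzMzMzMzMzMzMiIiIiIiIiIiIiIiIiIAAACqqqqqqjMzMzMzMzMzMzMyIiIiIiIiIiIiIiIiIgAAAKqqqqqqozMzMzMzMzMzMzIiIiIiIiIiIiIiIiIgAAAAqqqqqqqqMzMzMzMzMzMzMiIiIiIiIiIiIiIiIAAAAACqqqqqqqqjMzMzMzMzMzMyIiIiIiIiIiIiIiIAAAAAAKqqqqqqqqozMzMzMzMzMzIiIiIiIiIiIiIiIAAAAAAACqqqqqqqqjMzMzMzMzMzMiIiIiIiIiIiIiIAAAAAAAAKqqqqqqqqozMzMzMzMzMyIiIiIiIiIiIiIiAAAAAAAAqqqqqqqqqjMzMzMzMzMz"/>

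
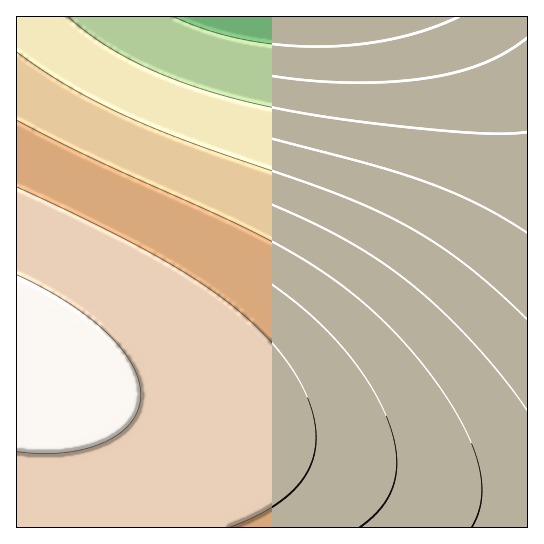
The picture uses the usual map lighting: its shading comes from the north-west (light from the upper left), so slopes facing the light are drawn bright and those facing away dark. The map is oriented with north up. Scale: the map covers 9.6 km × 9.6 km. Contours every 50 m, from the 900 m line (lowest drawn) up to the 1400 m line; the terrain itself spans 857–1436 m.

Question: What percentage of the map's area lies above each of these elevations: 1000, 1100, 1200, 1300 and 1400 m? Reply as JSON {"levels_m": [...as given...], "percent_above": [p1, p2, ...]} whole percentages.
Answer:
{"levels_m": [1000, 1100, 1200, 1300, 1400], "percent_above": [85, 69, 50, 28, 6]}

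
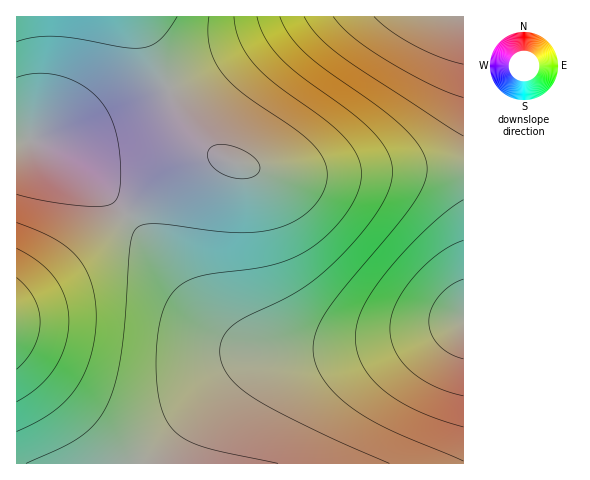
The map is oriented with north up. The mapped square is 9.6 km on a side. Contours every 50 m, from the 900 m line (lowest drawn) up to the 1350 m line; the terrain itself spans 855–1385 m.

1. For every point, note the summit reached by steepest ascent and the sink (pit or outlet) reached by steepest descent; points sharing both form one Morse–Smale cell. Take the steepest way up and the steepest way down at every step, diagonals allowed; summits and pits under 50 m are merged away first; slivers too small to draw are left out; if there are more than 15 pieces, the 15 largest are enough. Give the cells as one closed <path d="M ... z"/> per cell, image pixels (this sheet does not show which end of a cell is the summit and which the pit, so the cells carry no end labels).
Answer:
<path d="M126 216l-65 56-45 32 1 160 447-1-1-143-63 18-54 10-24 3-44 0-27-5-28-14-23-21-45-62z"/><path d="M463 16l-446 0-1 124 12 0 10 2 32 19 22 18 33 35 53-43 26-14 16 0 25 9 38 8 50 0 85-6 45 0z"/><path d="M220 157l-16 0-16 7-26 19-36 32 29 34 45 62 30 26 18 8 19 5 55 1 63-9 79-22-1-152-45 0-85 6-50 0-38-8z"/><path d="M28 140l-12 1 1 162 44-31 65-57-34-36-22-18-27-17z"/>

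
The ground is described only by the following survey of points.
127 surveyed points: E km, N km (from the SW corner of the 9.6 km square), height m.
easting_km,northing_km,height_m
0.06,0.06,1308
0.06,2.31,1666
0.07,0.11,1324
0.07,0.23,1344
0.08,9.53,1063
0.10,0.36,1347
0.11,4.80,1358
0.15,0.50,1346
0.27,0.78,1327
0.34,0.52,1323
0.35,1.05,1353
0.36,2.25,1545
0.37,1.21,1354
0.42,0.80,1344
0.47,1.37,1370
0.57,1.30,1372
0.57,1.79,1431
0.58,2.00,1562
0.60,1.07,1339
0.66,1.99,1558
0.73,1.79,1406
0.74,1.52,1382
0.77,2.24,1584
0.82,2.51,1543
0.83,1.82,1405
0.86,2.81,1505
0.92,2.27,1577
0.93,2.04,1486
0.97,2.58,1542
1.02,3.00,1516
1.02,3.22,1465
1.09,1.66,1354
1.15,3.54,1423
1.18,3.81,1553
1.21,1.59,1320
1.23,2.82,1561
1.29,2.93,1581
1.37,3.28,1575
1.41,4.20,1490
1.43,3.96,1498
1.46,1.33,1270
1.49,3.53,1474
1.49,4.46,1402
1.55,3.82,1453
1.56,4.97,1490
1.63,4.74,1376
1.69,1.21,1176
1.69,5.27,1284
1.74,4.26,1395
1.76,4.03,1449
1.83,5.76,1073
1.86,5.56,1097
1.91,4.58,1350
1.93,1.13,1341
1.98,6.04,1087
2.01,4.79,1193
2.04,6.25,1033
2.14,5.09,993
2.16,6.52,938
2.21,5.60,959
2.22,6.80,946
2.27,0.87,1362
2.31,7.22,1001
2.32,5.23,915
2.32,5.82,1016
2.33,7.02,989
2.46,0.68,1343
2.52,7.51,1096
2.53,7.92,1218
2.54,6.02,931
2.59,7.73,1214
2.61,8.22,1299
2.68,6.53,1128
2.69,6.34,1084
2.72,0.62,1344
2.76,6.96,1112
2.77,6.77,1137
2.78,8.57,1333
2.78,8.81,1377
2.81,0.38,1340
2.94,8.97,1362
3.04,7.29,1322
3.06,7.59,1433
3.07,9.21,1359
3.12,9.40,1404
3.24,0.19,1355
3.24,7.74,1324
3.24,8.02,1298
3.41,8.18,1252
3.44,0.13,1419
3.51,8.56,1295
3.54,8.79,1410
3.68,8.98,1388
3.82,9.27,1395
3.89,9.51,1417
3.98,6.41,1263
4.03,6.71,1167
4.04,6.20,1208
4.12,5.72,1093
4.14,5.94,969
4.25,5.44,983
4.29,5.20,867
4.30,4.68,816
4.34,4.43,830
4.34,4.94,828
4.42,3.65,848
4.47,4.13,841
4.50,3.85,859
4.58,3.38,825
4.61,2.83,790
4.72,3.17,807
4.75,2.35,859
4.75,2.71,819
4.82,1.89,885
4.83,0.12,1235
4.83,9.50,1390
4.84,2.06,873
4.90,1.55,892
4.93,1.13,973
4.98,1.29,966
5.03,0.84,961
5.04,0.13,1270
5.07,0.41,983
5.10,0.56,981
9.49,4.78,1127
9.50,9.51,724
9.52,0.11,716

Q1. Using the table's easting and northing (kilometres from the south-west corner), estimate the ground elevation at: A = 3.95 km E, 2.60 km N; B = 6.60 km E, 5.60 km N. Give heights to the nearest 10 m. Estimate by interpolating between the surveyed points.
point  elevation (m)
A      840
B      1050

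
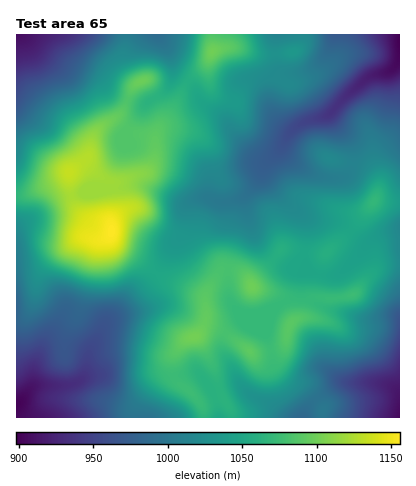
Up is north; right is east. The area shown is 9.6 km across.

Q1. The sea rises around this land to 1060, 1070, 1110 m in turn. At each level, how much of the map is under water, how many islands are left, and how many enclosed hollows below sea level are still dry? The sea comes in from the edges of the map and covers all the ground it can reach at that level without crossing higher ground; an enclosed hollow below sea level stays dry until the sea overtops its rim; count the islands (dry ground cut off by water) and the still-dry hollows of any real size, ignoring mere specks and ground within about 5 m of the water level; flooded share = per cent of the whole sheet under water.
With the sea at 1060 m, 70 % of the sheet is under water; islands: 1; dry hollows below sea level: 0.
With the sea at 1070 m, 76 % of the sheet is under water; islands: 2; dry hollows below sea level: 0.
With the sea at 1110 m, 94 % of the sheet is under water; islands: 1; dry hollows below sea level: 0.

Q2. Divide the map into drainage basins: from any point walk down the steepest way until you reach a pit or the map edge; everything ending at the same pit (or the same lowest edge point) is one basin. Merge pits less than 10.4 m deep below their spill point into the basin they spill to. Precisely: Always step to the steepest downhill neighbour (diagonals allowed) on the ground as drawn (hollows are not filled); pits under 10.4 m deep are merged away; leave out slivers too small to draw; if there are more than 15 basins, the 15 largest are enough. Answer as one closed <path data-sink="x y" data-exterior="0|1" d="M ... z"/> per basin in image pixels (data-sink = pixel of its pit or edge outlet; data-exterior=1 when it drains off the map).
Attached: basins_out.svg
<path data-sink="400 40" data-exterior="1" d="M400 34l-188 0 1 16-7 16-20 18-15 28-13 17 1-15-12-20-3-10-4-3-8 7-9 22-27 22-9 26-18 14 1 20 6 16 14 14 20 6 2 2 0 10 6 7 18 10 22 18 46 21 2 8 0 16-2 8 6-1 16 6 26 20 16-1 14-5 4-5 4-18 15-10 4-12 7-6 2-24 7-18 32-30 19-24 24 2z"/><path data-sink="16 404" data-exterior="1" d="M68 173l-20 13-24 9-8 1 0 222 188 0 0-6-4-10-26-24-1-22 13-17 10-3 7-8 3-8-2-24-42-19-26-20-18-10-6-7 0-10-2-2-14-3-8-5-9-8-7-12z"/><path data-sink="400 418" data-exterior="1" d="M380 200l-4 0-19 24-32 30-7 18-2 24-7 6-4 12-15 10-5 24-8 16 9 12 18 9 8 7 11 16-1 10 78 0 0-216z"/><path data-sink="16 34" data-exterior="1" d="M126 34l-110 0 0 161 12-1 36-17 23-19 9-26 27-22 9-22 6-6-5-4-9-16z"/><path data-sink="302 418" data-exterior="1" d="M210 327l-6 1-9 8 6 6 12 24 8 28 10 18 1 6 90 0 1-10-11-16-8-7-14-5-12-12-1-4 7-14 0-5-16 7-16 1-26-20z"/><path data-sink="156 34" data-exterior="1" d="M212 34l-86 0-1 30 8 14 3 4 6-1 2 3 3 10 12 20-1 15 13-17 15-28 20-18 7-16z"/>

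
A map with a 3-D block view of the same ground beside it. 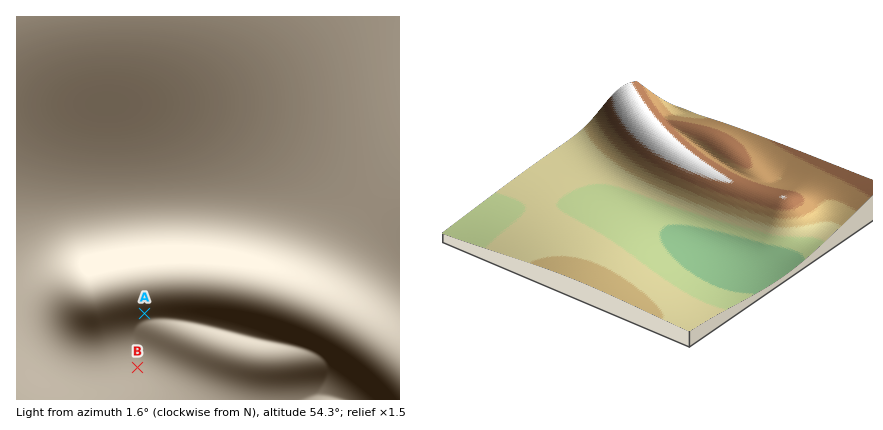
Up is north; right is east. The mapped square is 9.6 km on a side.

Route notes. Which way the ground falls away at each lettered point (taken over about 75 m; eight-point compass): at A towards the S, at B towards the N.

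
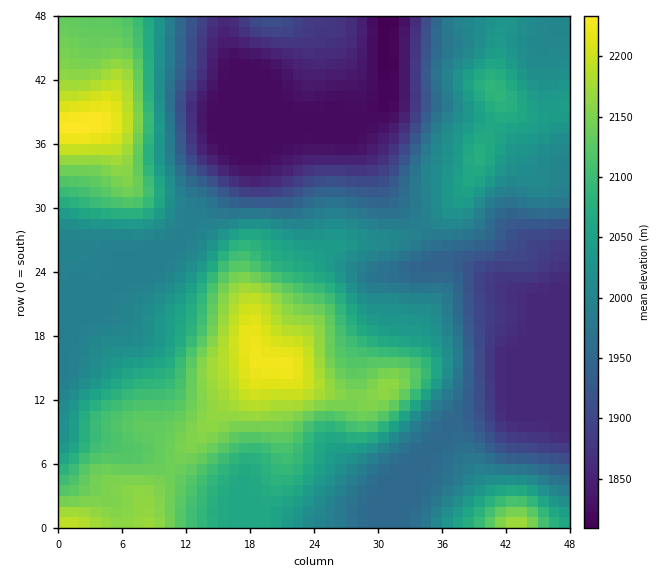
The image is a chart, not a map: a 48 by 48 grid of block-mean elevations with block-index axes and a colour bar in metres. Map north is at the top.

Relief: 1810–2230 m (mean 2010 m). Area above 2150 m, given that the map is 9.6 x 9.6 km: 10.8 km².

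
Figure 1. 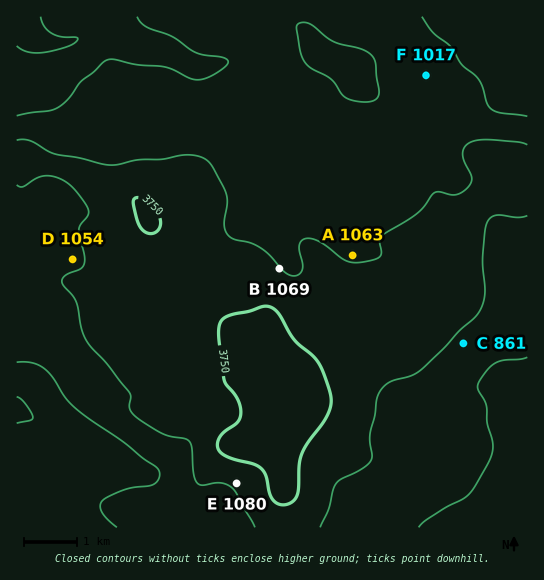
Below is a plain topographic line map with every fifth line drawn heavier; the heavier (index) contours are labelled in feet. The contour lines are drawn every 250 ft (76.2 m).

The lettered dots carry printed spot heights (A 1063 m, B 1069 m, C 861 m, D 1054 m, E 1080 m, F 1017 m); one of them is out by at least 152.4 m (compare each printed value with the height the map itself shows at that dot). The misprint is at C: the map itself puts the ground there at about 1051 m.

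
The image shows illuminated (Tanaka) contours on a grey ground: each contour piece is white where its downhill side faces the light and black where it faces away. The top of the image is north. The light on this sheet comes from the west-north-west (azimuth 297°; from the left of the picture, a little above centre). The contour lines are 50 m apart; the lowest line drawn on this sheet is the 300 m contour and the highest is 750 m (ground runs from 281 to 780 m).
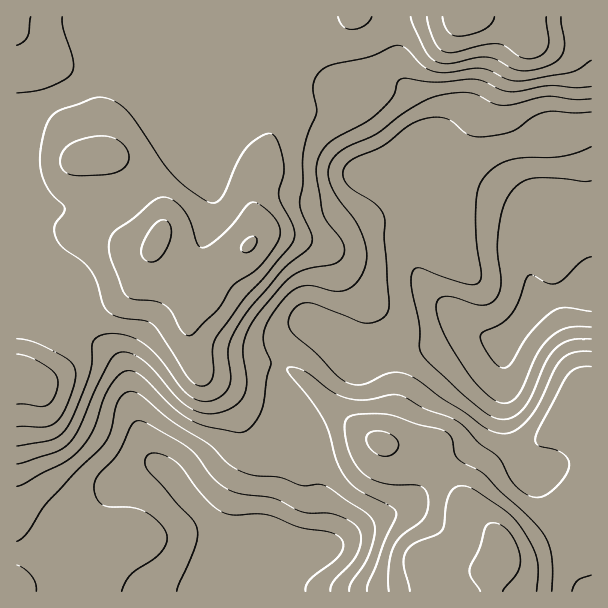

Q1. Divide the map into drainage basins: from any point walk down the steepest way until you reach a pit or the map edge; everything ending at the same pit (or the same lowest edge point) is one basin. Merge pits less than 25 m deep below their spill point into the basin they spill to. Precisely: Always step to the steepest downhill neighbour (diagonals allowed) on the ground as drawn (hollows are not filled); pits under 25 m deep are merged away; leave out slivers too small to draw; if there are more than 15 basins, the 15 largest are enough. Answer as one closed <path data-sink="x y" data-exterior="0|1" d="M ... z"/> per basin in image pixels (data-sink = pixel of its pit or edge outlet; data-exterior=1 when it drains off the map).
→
<path data-sink="591 290" data-exterior="1" d="M591 16l-574 0-1 358 17 6 8 0 6-2 15-16 14-27 9-12 11-10 29-18 17-17 6-11 4-15 6 18 32 30 0 41 6 21 5 6 29 2 27-6 18 0 16 6 17 12 28 28 30 24 14 8 30 9 25 17 21 21 8 17 29 25 8 21 8 0 18-6 28-18 23-11 9-7 4 0z"/><path data-sink="213 591" data-exterior="1" d="M152 252l-4 15-6 11-17 17-29 18-11 10-9 12-14 27-15 16-6 2-8 0-13-6-4 1 1 217 418 0-1-16 25 0 17-4 10-4 12-10 2-4 0-6-7-17-29-25-8-17-21-21-25-17-30-9-14-8-30-24-28-28-17-12-16-6-18 0-27 6-29-2-5-6-6-21 0-41-32-30z"/><path data-sink="591 591" data-exterior="1" d="M591 510l-4 0-9 7-23 11-28 18-18 6-8 0-9 23 0 16 99 1z"/>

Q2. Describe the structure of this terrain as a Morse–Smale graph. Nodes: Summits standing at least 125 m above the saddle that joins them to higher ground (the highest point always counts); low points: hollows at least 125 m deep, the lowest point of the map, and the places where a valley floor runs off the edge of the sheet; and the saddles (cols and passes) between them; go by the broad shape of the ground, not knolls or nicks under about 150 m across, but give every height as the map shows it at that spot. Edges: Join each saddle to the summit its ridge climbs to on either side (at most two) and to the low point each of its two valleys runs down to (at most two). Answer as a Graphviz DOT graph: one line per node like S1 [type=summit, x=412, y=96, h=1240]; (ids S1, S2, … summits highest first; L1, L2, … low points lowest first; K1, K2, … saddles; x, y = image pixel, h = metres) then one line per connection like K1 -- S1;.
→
graph terrain {
  S1 [type=summit, x=467, y=17, h=780];
  S2 [type=summit, x=158, y=239, h=762];
  S3 [type=summit, x=500, y=552, h=681];
  L1 [type=low, x=591, y=291, h=281];
  L2 [type=low, x=248, y=563, h=305];
  K1 [type=saddle, x=77, y=332, h=609];
  K2 [type=saddle, x=290, y=69, h=609];
  K3 [type=saddle, x=278, y=365, h=499];
  K1 -- S2;
  K1 -- L1;
  K1 -- L2;
  K2 -- S1;
  K2 -- S2;
  K2 -- L1;
  K3 -- S2;
  K3 -- S3;
  K3 -- L1;
  K3 -- L2;
}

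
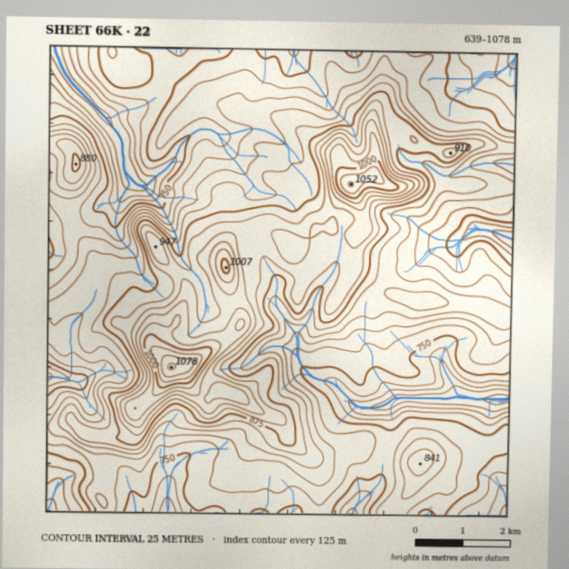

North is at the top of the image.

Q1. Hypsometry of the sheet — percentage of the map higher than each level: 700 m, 95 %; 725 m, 90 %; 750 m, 81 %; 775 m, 65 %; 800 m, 50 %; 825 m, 40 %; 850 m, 30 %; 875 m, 22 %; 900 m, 16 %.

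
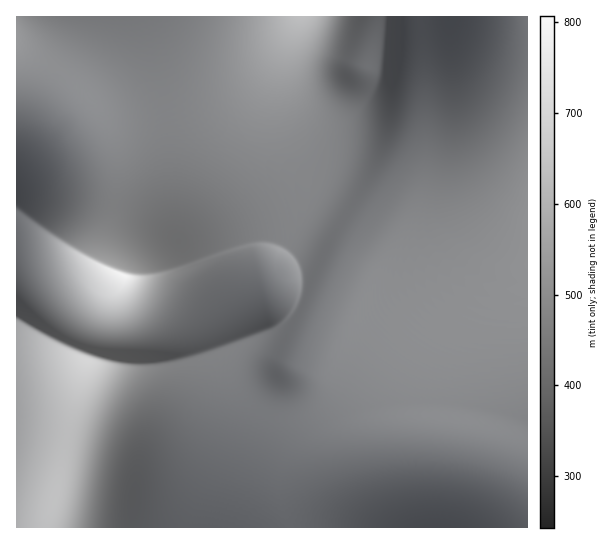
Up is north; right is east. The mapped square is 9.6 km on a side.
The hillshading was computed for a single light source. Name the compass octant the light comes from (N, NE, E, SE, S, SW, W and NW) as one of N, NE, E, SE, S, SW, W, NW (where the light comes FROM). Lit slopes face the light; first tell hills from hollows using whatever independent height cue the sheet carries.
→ SW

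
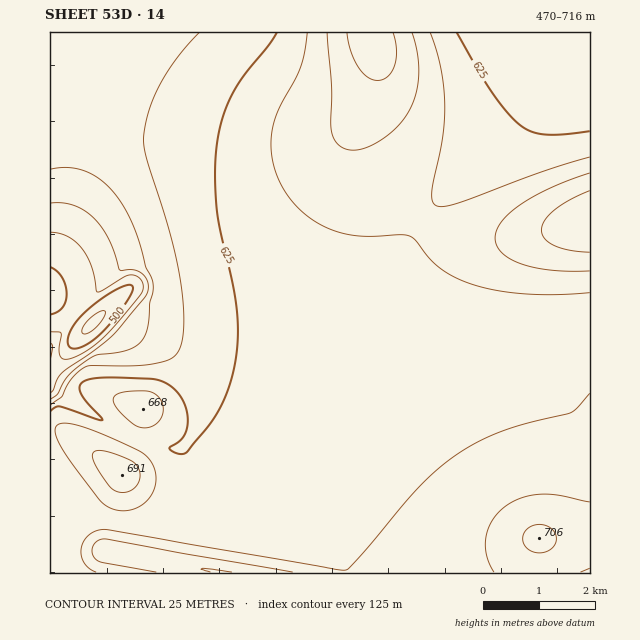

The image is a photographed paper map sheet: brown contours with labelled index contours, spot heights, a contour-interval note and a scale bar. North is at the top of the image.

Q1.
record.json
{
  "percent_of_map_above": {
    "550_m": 96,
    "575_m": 94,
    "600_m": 86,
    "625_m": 74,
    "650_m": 30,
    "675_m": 9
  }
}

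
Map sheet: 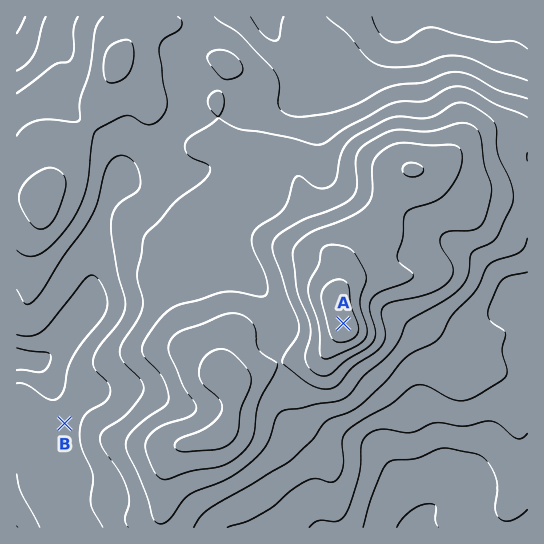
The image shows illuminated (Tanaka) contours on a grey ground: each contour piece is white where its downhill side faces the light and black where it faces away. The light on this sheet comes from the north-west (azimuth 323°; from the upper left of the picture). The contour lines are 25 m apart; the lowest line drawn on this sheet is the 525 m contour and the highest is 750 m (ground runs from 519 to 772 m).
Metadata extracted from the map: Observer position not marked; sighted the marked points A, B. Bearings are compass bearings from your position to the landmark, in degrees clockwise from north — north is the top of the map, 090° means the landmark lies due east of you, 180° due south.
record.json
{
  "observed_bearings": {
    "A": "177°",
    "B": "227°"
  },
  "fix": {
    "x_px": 335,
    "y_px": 171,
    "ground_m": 650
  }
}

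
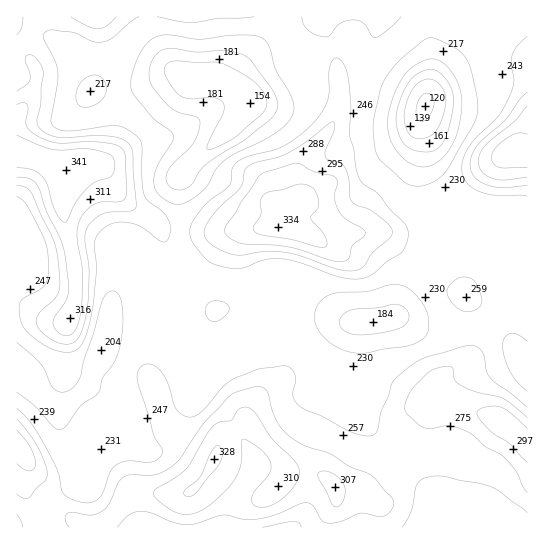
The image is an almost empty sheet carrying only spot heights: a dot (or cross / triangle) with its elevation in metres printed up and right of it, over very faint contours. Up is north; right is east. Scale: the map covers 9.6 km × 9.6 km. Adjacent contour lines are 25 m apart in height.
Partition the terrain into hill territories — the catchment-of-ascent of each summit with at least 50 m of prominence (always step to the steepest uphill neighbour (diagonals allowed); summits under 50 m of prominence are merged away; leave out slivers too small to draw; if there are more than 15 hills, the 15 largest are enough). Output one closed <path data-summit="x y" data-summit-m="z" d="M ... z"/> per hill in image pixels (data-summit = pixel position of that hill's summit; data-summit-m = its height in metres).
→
<path data-summit="278 227" data-summit-m="334" d="M433 16l-150 0-2 9-5 8-32 30-7 11-2 12 14 13 0 6-26 30-39 35-5 12 1 59 5 20 2 20 5 10 19 17 7 3 43-11 16 0 32 7 36 14 36 0 18-4 22 11 12 3 24 1 32-3 14 6 25 30 0-131-14-3-33 14-15 2-11-3-10-5-10-9-4-8-3-16-5-11-2-77 10-36z"/><path data-summit="214 459" data-summit-m="328" d="M134 287l-8 0-7 4-10 14-8 44-13 38-21 17-14 5 6 8 6 18 16 27 2 13-9 10-19 11-7 7-2 25 388 0 2-2 1-52-4-17-2-2-14 5-18 0-10-4-8-7-16-27-18-39 0-8 8-17 1-25 6-12-17 0-36-14-32-7-16 0-46 11-26-18-38 0z"/><path data-summit="66 170" data-summit-m="341" d="M282 16l-266 1 0 352 20 24 17 15 6 0 8-4 21-17 13-38 7-40 4-10 7-8 7-4 8 0 17 6 32-1 20 9-11-10-5-10-2-20-5-20 0-64 15-18 40-36 14-18 0-6-14-13 0-5 14-24 27-24 5-8z"/><path data-summit="527 445" data-summit-m="320" d="M399 317l-39 6-4 10-3 30-6 12 0 8 18 39 16 27 8 7 10 4 18 0 14-5 2 2 4 17 0 47-2 7 92 0 1-162-15-21-10-10-8-4-62 0-12-3z"/><path data-summit="527 151" data-summit-m="339" d="M527 16l-45 0-1 3-14 14-14 21-17 21-15 43 0 12 3 8 0 36 5 17 5 5 21 4 23 11 20 13 8 8 13-1 7 2 2 0z"/><path data-summit="17 446" data-summit-m="320" d="M17 369l-1 158 29 1 3-25 33-25 2-12-22-39-5-16-20-18z"/>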